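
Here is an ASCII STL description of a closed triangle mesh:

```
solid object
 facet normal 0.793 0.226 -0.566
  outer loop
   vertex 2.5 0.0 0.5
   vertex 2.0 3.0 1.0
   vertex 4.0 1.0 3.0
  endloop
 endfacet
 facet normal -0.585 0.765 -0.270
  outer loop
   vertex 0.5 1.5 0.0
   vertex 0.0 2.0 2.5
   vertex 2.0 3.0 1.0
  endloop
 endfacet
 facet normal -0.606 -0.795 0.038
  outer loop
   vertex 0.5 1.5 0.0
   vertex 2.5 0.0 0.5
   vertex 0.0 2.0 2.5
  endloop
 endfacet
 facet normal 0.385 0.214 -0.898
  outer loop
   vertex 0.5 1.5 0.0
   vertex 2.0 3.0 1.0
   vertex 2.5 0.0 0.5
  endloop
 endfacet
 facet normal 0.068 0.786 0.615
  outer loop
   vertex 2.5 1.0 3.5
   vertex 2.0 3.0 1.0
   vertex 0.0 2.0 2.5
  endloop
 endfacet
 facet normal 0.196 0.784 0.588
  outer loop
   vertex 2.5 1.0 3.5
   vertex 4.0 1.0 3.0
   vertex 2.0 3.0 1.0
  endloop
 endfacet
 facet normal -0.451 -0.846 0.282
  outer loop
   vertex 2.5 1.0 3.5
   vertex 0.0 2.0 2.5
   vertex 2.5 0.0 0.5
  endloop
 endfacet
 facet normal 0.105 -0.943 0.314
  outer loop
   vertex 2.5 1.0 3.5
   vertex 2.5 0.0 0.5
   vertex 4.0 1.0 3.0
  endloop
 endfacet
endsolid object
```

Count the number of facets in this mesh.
8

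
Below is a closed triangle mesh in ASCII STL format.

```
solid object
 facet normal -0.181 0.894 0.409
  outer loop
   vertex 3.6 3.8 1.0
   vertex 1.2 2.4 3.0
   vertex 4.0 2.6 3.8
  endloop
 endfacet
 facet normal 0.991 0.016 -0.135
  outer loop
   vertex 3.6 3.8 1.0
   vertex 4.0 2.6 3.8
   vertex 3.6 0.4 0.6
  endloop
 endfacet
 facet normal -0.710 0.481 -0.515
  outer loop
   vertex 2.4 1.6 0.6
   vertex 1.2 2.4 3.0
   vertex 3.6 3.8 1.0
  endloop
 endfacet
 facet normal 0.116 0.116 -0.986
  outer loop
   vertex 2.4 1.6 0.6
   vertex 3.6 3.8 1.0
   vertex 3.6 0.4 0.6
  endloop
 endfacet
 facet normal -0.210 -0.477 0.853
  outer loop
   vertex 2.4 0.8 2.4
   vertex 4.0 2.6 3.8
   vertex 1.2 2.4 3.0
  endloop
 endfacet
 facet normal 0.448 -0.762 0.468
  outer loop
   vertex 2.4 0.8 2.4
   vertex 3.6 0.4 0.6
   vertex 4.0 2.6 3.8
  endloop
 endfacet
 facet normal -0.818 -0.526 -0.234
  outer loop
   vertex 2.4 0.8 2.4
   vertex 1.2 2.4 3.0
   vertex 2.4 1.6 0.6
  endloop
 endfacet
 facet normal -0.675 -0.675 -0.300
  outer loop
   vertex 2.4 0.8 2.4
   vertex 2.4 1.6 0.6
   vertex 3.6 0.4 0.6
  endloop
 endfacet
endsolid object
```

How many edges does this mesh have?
12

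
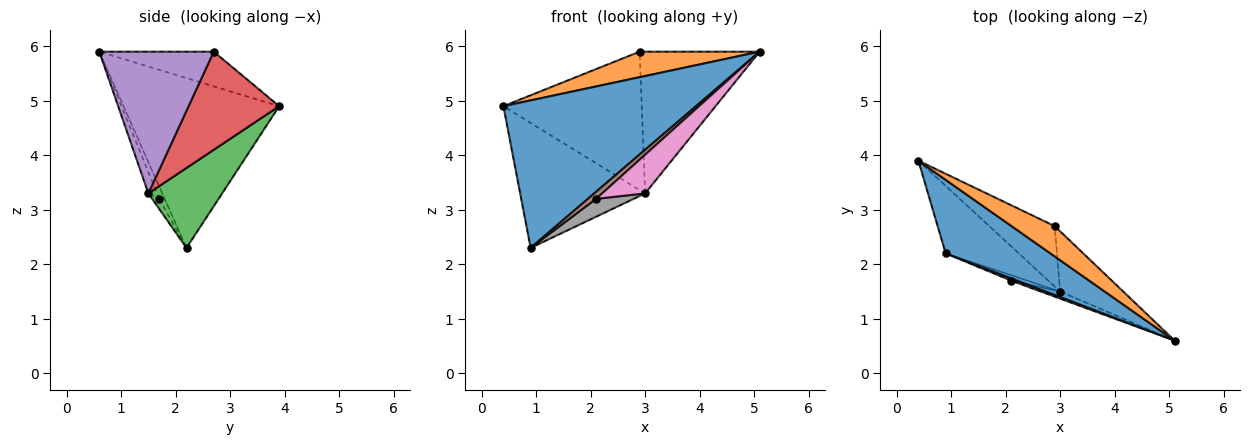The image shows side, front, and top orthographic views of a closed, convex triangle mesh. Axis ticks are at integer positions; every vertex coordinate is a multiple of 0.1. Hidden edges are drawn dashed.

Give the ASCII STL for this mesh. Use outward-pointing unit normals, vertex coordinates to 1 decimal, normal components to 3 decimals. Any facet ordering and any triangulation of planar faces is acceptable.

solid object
 facet normal -0.586 -0.725 0.361
  outer loop
   vertex 0.9 2.2 2.3
   vertex 5.1 0.6 5.9
   vertex 0.4 3.9 4.9
  endloop
 endfacet
 facet normal -0.524 -0.549 0.651
  outer loop
   vertex 2.9 2.7 5.9
   vertex 0.4 3.9 4.9
   vertex 5.1 0.6 5.9
  endloop
 endfacet
 facet normal 0.461 0.781 -0.422
  outer loop
   vertex 3.0 1.5 3.3
   vertex 0.9 2.2 2.3
   vertex 0.4 3.9 4.9
  endloop
 endfacet
 facet normal 0.514 0.786 -0.343
  outer loop
   vertex 3.0 1.5 3.3
   vertex 0.4 3.9 4.9
   vertex 2.9 2.7 5.9
  endloop
 endfacet
 facet normal 0.660 0.691 -0.294
  outer loop
   vertex 3.0 1.5 3.3
   vertex 2.9 2.7 5.9
   vertex 5.1 0.6 5.9
  endloop
 endfacet
 facet normal -0.535 -0.802 0.267
  outer loop
   vertex 2.1 1.7 3.2
   vertex 5.1 0.6 5.9
   vertex 0.9 2.2 2.3
  endloop
 endfacet
 facet normal -0.195 -0.965 -0.177
  outer loop
   vertex 2.1 1.7 3.2
   vertex 3.0 1.5 3.3
   vertex 5.1 0.6 5.9
  endloop
 endfacet
 facet normal -0.177 -0.942 -0.287
  outer loop
   vertex 2.1 1.7 3.2
   vertex 0.9 2.2 2.3
   vertex 3.0 1.5 3.3
  endloop
 endfacet
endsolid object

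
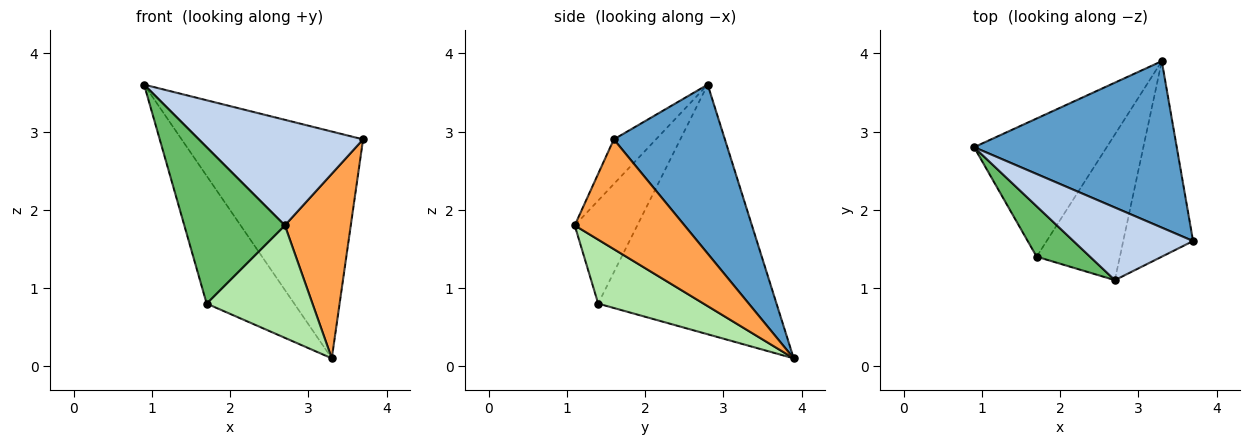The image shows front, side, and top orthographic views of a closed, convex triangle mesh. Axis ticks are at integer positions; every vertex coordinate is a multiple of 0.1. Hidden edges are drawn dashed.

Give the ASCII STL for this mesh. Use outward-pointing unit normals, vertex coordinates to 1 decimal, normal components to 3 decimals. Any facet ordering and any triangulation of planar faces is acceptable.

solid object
 facet normal 0.442 0.723 0.531
  outer loop
   vertex 3.3 3.9 0.1
   vertex 0.9 2.8 3.6
   vertex 3.7 1.6 2.9
  endloop
 endfacet
 facet normal -0.207 -0.806 0.554
  outer loop
   vertex 2.7 1.1 1.8
   vertex 3.7 1.6 2.9
   vertex 0.9 2.8 3.6
  endloop
 endfacet
 facet normal 0.753 -0.452 -0.479
  outer loop
   vertex 2.7 1.1 1.8
   vertex 3.3 3.9 0.1
   vertex 3.7 1.6 2.9
  endloop
 endfacet
 facet normal -0.810 0.398 -0.430
  outer loop
   vertex 1.7 1.4 0.8
   vertex 0.9 2.8 3.6
   vertex 3.3 3.9 0.1
  endloop
 endfacet
 facet normal -0.510 -0.819 0.264
  outer loop
   vertex 1.7 1.4 0.8
   vertex 2.7 1.1 1.8
   vertex 0.9 2.8 3.6
  endloop
 endfacet
 facet normal 0.520 -0.522 -0.676
  outer loop
   vertex 1.7 1.4 0.8
   vertex 3.3 3.9 0.1
   vertex 2.7 1.1 1.8
  endloop
 endfacet
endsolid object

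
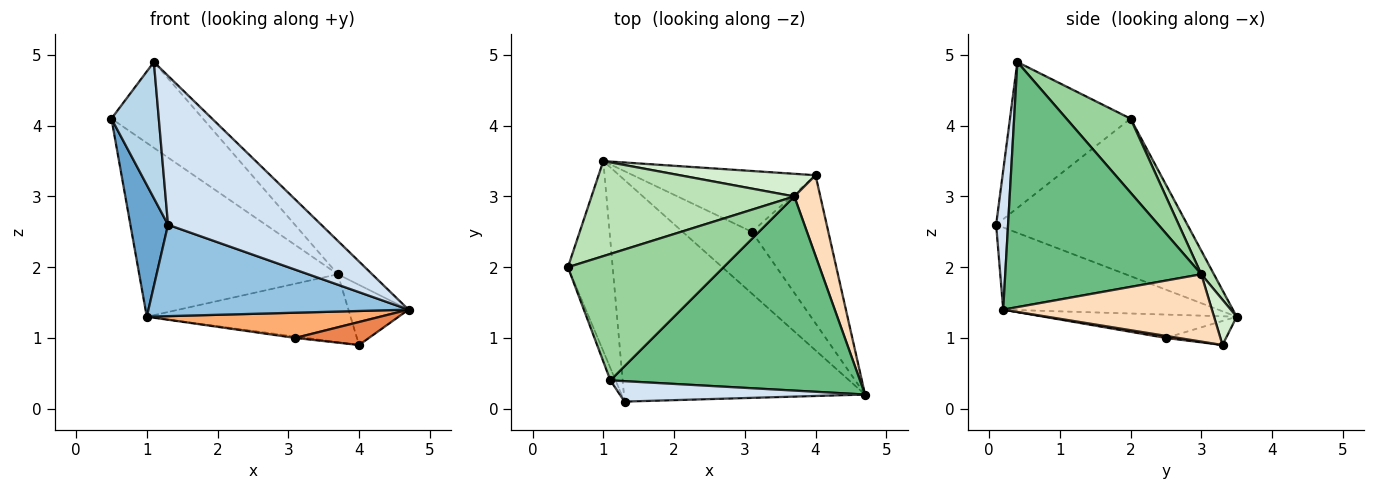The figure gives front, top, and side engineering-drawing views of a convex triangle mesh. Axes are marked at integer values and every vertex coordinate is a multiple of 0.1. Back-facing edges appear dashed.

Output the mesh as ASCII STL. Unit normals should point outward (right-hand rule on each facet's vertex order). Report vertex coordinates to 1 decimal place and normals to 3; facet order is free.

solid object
 facet normal -0.945 -0.186 -0.268
  outer loop
   vertex 1.3 0.1 2.6
   vertex 0.5 2.0 4.1
   vertex 1.0 3.5 1.3
  endloop
 endfacet
 facet normal -0.301 -0.364 -0.882
  outer loop
   vertex 1.3 0.1 2.6
   vertex 1.0 3.5 1.3
   vertex 4.7 0.2 1.4
  endloop
 endfacet
 facet normal -0.930 -0.365 -0.033
  outer loop
   vertex 1.1 0.4 4.9
   vertex 0.5 2.0 4.1
   vertex 1.3 0.1 2.6
  endloop
 endfacet
 facet normal 0.077 -0.988 0.136
  outer loop
   vertex 1.1 0.4 4.9
   vertex 1.3 0.1 2.6
   vertex 4.7 0.2 1.4
  endloop
 endfacet
 facet normal 0.027 -0.153 -0.988
  outer loop
   vertex 3.1 2.5 1.0
   vertex 4.0 3.3 0.9
   vertex 4.7 0.2 1.4
  endloop
 endfacet
 facet normal -0.298 -0.361 -0.884
  outer loop
   vertex 3.1 2.5 1.0
   vertex 4.7 0.2 1.4
   vertex 1.0 3.5 1.3
  endloop
 endfacet
 facet normal -0.131 0.023 -0.991
  outer loop
   vertex 3.1 2.5 1.0
   vertex 1.0 3.5 1.3
   vertex 4.0 3.3 0.9
  endloop
 endfacet
 facet normal 0.901 0.260 0.348
  outer loop
   vertex 3.7 3.0 1.9
   vertex 4.7 0.2 1.4
   vertex 4.0 3.3 0.9
  endloop
 endfacet
 facet normal 0.695 0.122 0.708
  outer loop
   vertex 3.7 3.0 1.9
   vertex 1.1 0.4 4.9
   vertex 4.7 0.2 1.4
  endloop
 endfacet
 facet normal 0.366 0.522 0.770
  outer loop
   vertex 3.7 3.0 1.9
   vertex 0.5 2.0 4.1
   vertex 1.1 0.4 4.9
  endloop
 endfacet
 facet normal 0.056 0.876 0.479
  outer loop
   vertex 3.7 3.0 1.9
   vertex 1.0 3.5 1.3
   vertex 0.5 2.0 4.1
  endloop
 endfacet
 facet normal 0.105 0.943 0.314
  outer loop
   vertex 3.7 3.0 1.9
   vertex 4.0 3.3 0.9
   vertex 1.0 3.5 1.3
  endloop
 endfacet
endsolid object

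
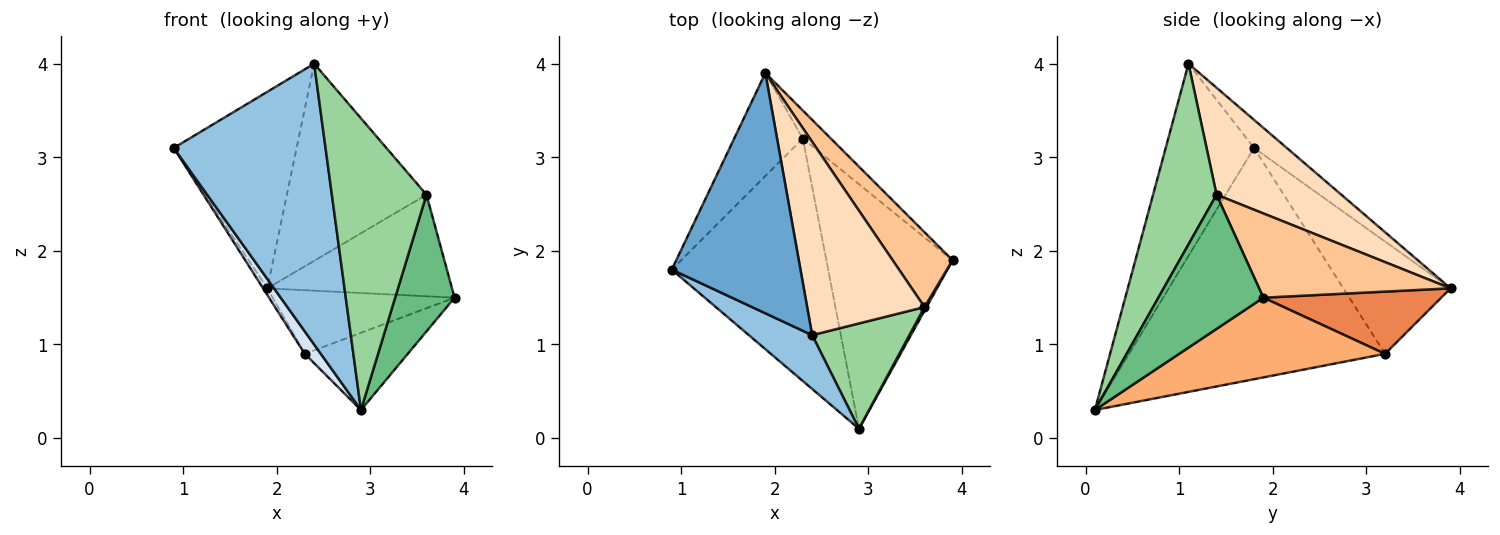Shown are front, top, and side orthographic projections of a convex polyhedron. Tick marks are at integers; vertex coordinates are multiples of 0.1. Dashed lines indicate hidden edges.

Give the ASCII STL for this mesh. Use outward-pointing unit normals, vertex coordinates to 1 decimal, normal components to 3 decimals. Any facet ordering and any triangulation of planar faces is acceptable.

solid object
 facet normal -0.167 0.624 0.763
  outer loop
   vertex 2.4 1.1 4.0
   vertex 1.9 3.9 1.6
   vertex 0.9 1.8 3.1
  endloop
 endfacet
 facet normal -0.496 -0.853 0.163
  outer loop
   vertex 2.4 1.1 4.0
   vertex 0.9 1.8 3.1
   vertex 2.9 0.1 0.3
  endloop
 endfacet
 facet normal -0.853 0.034 -0.521
  outer loop
   vertex 2.3 3.2 0.9
   vertex 0.9 1.8 3.1
   vertex 1.9 3.9 1.6
  endloop
 endfacet
 facet normal -0.827 -0.052 -0.559
  outer loop
   vertex 2.3 3.2 0.9
   vertex 2.9 0.1 0.3
   vertex 0.9 1.8 3.1
  endloop
 endfacet
 facet normal 0.667 0.682 -0.301
  outer loop
   vertex 2.3 3.2 0.9
   vertex 1.9 3.9 1.6
   vertex 3.9 1.9 1.5
  endloop
 endfacet
 facet normal 0.516 0.258 -0.817
  outer loop
   vertex 2.3 3.2 0.9
   vertex 3.9 1.9 1.5
   vertex 2.9 0.1 0.3
  endloop
 endfacet
 facet normal 0.641 0.618 0.456
  outer loop
   vertex 3.6 1.4 2.6
   vertex 3.9 1.9 1.5
   vertex 1.9 3.9 1.6
  endloop
 endfacet
 facet normal 0.538 0.602 0.590
  outer loop
   vertex 3.6 1.4 2.6
   vertex 1.9 3.9 1.6
   vertex 2.4 1.1 4.0
  endloop
 endfacet
 facet normal 0.870 -0.492 0.013
  outer loop
   vertex 3.6 1.4 2.6
   vertex 2.9 0.1 0.3
   vertex 3.9 1.9 1.5
  endloop
 endfacet
 facet normal 0.534 -0.795 0.287
  outer loop
   vertex 3.6 1.4 2.6
   vertex 2.4 1.1 4.0
   vertex 2.9 0.1 0.3
  endloop
 endfacet
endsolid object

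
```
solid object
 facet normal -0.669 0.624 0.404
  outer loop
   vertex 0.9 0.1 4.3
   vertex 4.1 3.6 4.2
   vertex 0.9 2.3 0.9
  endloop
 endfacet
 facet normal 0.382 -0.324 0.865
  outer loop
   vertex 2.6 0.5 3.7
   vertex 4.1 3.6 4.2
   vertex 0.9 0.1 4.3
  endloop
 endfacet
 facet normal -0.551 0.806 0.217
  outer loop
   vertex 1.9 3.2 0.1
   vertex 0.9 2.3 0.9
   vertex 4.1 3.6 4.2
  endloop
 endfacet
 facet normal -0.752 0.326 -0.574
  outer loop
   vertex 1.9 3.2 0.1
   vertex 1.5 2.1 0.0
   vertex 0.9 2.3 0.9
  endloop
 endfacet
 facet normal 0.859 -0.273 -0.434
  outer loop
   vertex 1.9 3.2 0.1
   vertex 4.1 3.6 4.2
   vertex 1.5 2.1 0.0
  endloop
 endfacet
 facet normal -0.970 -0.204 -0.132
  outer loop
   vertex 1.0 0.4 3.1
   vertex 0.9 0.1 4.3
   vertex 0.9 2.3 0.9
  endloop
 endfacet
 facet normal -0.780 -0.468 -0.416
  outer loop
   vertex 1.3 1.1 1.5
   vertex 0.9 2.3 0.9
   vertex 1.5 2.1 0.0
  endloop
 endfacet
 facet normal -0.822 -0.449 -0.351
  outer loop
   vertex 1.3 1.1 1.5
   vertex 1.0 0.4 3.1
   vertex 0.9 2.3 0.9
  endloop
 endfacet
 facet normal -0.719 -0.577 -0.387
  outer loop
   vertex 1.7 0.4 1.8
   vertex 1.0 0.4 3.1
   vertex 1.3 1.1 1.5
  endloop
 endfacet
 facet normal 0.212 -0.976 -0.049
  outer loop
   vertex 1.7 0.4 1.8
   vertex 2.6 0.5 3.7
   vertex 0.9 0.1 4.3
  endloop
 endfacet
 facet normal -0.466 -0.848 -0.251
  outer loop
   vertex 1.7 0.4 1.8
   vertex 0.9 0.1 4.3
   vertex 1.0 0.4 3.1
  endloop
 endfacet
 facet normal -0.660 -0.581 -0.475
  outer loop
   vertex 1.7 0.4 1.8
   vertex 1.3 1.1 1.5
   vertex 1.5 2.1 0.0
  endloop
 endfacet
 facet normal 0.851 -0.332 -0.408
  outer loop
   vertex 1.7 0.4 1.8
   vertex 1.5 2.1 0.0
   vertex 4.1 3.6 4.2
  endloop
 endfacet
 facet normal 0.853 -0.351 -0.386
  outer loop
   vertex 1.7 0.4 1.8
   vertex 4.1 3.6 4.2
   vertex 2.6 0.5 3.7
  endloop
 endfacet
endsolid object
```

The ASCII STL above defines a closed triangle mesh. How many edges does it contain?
21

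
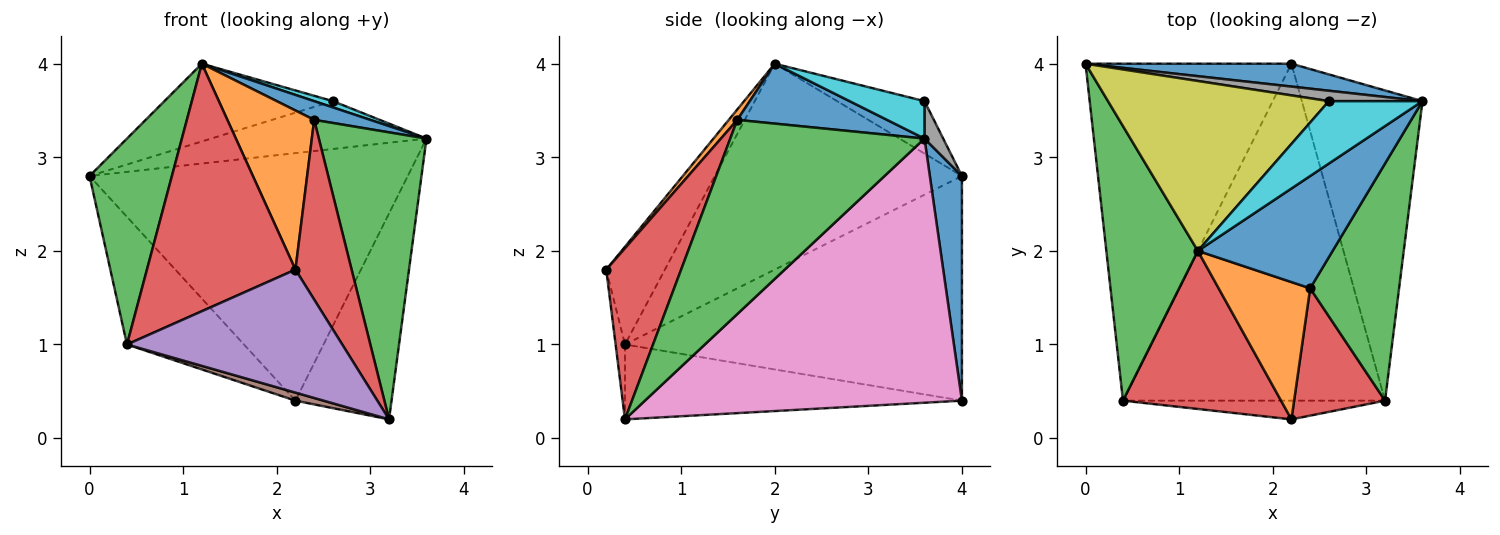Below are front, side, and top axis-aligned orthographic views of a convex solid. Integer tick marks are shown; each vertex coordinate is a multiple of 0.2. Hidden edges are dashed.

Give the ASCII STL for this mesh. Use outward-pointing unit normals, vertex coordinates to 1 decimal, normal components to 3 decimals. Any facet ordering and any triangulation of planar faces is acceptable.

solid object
 facet normal 0.100 0.991 0.092
  outer loop
   vertex 2.2 4.0 0.4
   vertex 0.0 4.0 2.8
   vertex 3.6 3.6 3.2
  endloop
 endfacet
 facet normal -0.714 0.248 -0.655
  outer loop
   vertex 0.4 0.4 1.0
   vertex 0.0 4.0 2.8
   vertex 2.2 4.0 0.4
  endloop
 endfacet
 facet normal -0.874 -0.291 0.389
  outer loop
   vertex 1.2 2.0 4.0
   vertex 0.0 4.0 2.8
   vertex 0.4 0.4 1.0
  endloop
 endfacet
 facet normal -0.316 -0.800 0.511
  outer loop
   vertex 1.2 2.0 4.0
   vertex 0.4 0.4 1.0
   vertex 2.2 0.2 1.8
  endloop
 endfacet
 facet normal -0.043 -0.988 -0.150
  outer loop
   vertex 3.2 0.4 0.2
   vertex 2.2 0.2 1.8
   vertex 0.4 0.4 1.0
  endloop
 endfacet
 facet normal -0.275 -0.023 -0.961
  outer loop
   vertex 3.2 0.4 0.2
   vertex 0.4 0.4 1.0
   vertex 2.2 4.0 0.4
  endloop
 endfacet
 facet normal 0.877 0.266 -0.400
  outer loop
   vertex 3.2 0.4 0.2
   vertex 2.2 4.0 0.4
   vertex 3.6 3.6 3.2
  endloop
 endfacet
 facet normal 0.085 0.974 0.212
  outer loop
   vertex 2.6 3.6 3.6
   vertex 3.6 3.6 3.2
   vertex 0.0 4.0 2.8
  endloop
 endfacet
 facet normal -0.211 0.407 0.889
  outer loop
   vertex 2.6 3.6 3.6
   vertex 0.0 4.0 2.8
   vertex 1.2 2.0 4.0
  endloop
 endfacet
 facet normal 0.370 -0.092 0.925
  outer loop
   vertex 2.6 3.6 3.6
   vertex 1.2 2.0 4.0
   vertex 3.6 3.6 3.2
  endloop
 endfacet
 facet normal 0.402 -0.151 0.903
  outer loop
   vertex 2.4 1.6 3.4
   vertex 3.6 3.6 3.2
   vertex 1.2 2.0 4.0
  endloop
 endfacet
 facet normal 0.074 -0.755 0.651
  outer loop
   vertex 2.4 1.6 3.4
   vertex 1.2 2.0 4.0
   vertex 2.2 0.2 1.8
  endloop
 endfacet
 facet normal 0.812 -0.450 0.372
  outer loop
   vertex 2.4 1.6 3.4
   vertex 3.2 0.4 0.2
   vertex 3.6 3.6 3.2
  endloop
 endfacet
 facet normal 0.736 -0.552 0.391
  outer loop
   vertex 2.4 1.6 3.4
   vertex 2.2 0.2 1.8
   vertex 3.2 0.4 0.2
  endloop
 endfacet
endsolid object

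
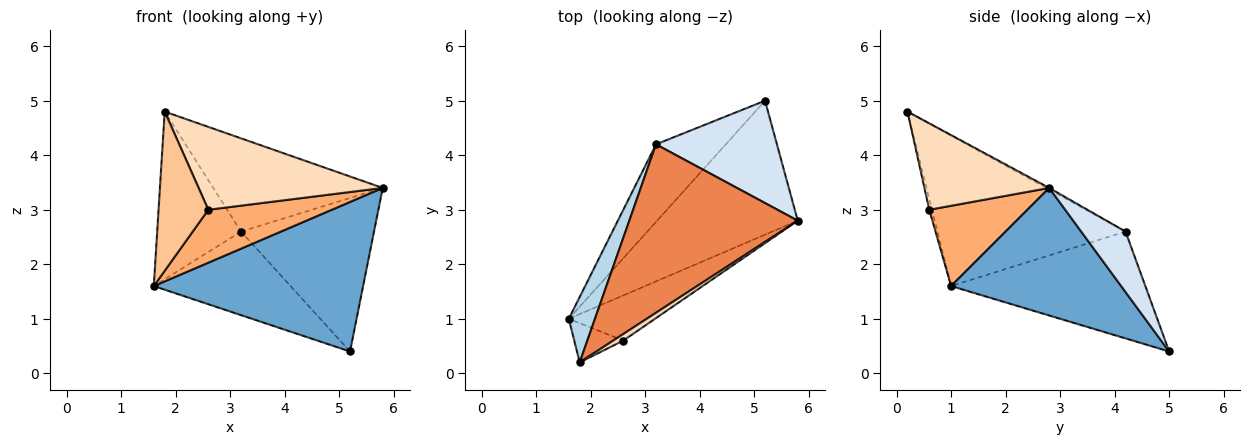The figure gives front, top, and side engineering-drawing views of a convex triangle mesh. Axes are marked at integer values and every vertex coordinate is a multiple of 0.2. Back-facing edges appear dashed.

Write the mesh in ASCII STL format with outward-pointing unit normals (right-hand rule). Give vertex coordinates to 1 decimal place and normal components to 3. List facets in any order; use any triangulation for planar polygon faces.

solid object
 facet normal 0.518 -0.637 -0.571
  outer loop
   vertex 5.2 5.0 0.4
   vertex 5.8 2.8 3.4
   vertex 1.6 1.0 1.6
  endloop
 endfacet
 facet normal -0.721 0.508 -0.471
  outer loop
   vertex 3.2 4.2 2.6
   vertex 5.2 5.0 0.4
   vertex 1.6 1.0 1.6
  endloop
 endfacet
 facet normal -0.902 0.402 0.157
  outer loop
   vertex 3.2 4.2 2.6
   vertex 1.6 1.0 1.6
   vertex 1.8 0.2 4.8
  endloop
 endfacet
 facet normal 0.267 0.802 0.535
  outer loop
   vertex 3.2 4.2 2.6
   vertex 5.8 2.8 3.4
   vertex 5.2 5.0 0.4
  endloop
 endfacet
 facet normal -0.008 0.484 0.875
  outer loop
   vertex 3.2 4.2 2.6
   vertex 1.8 0.2 4.8
   vertex 5.8 2.8 3.4
  endloop
 endfacet
 facet normal 0.517 -0.651 -0.555
  outer loop
   vertex 2.6 0.6 3.0
   vertex 1.6 1.0 1.6
   vertex 5.8 2.8 3.4
  endloop
 endfacet
 facet normal -0.053 -0.970 -0.239
  outer loop
   vertex 2.6 0.6 3.0
   vertex 1.8 0.2 4.8
   vertex 1.6 1.0 1.6
  endloop
 endfacet
 facet normal 0.560 -0.826 0.065
  outer loop
   vertex 2.6 0.6 3.0
   vertex 5.8 2.8 3.4
   vertex 1.8 0.2 4.8
  endloop
 endfacet
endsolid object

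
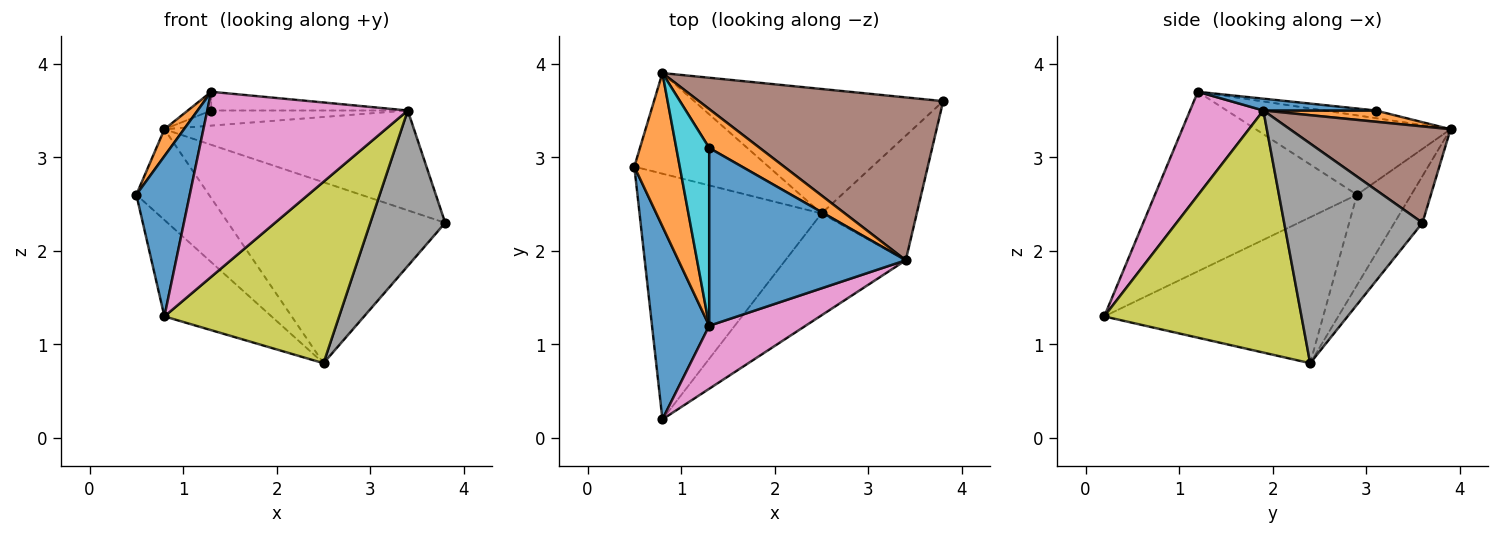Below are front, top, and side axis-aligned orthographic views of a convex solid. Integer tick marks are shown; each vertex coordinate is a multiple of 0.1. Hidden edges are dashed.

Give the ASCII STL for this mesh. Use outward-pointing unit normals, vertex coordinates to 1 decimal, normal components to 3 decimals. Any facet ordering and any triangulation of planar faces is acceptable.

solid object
 facet normal -0.924 -0.244 0.294
  outer loop
   vertex 1.3 1.2 3.7
   vertex 0.5 2.9 2.6
   vertex 0.8 0.2 1.3
  endloop
 endfacet
 facet normal -0.865 -0.087 0.495
  outer loop
   vertex 0.8 3.9 3.3
   vertex 0.5 2.9 2.6
   vertex 1.3 1.2 3.7
  endloop
 endfacet
 facet normal -0.598 0.293 -0.746
  outer loop
   vertex 2.5 2.4 0.8
   vertex 0.8 0.2 1.3
   vertex 0.5 2.9 2.6
  endloop
 endfacet
 facet normal -0.448 0.599 -0.664
  outer loop
   vertex 2.5 2.4 0.8
   vertex 0.5 2.9 2.6
   vertex 0.8 3.9 3.3
  endloop
 endfacet
 facet normal -0.106 0.819 -0.564
  outer loop
   vertex 2.5 2.4 0.8
   vertex 0.8 3.9 3.3
   vertex 3.8 3.6 2.3
  endloop
 endfacet
 facet normal 0.319 0.495 0.808
  outer loop
   vertex 3.4 1.9 3.5
   vertex 3.8 3.6 2.3
   vertex 0.8 3.9 3.3
  endloop
 endfacet
 facet normal 0.327 -0.895 0.305
  outer loop
   vertex 3.4 1.9 3.5
   vertex 1.3 1.2 3.7
   vertex 0.8 0.2 1.3
  endloop
 endfacet
 facet normal 0.822 -0.445 -0.356
  outer loop
   vertex 3.4 1.9 3.5
   vertex 2.5 2.4 0.8
   vertex 3.8 3.6 2.3
  endloop
 endfacet
 facet normal 0.702 -0.621 -0.349
  outer loop
   vertex 3.4 1.9 3.5
   vertex 0.8 0.2 1.3
   vertex 2.5 2.4 0.8
  endloop
 endfacet
 facet normal -0.224 0.102 0.969
  outer loop
   vertex 1.3 3.1 3.5
   vertex 0.8 3.9 3.3
   vertex 1.3 1.2 3.7
  endloop
 endfacet
 facet normal 0.060 0.104 0.993
  outer loop
   vertex 1.3 3.1 3.5
   vertex 1.3 1.2 3.7
   vertex 3.4 1.9 3.5
  endloop
 endfacet
 facet normal 0.203 0.355 0.913
  outer loop
   vertex 1.3 3.1 3.5
   vertex 3.4 1.9 3.5
   vertex 0.8 3.9 3.3
  endloop
 endfacet
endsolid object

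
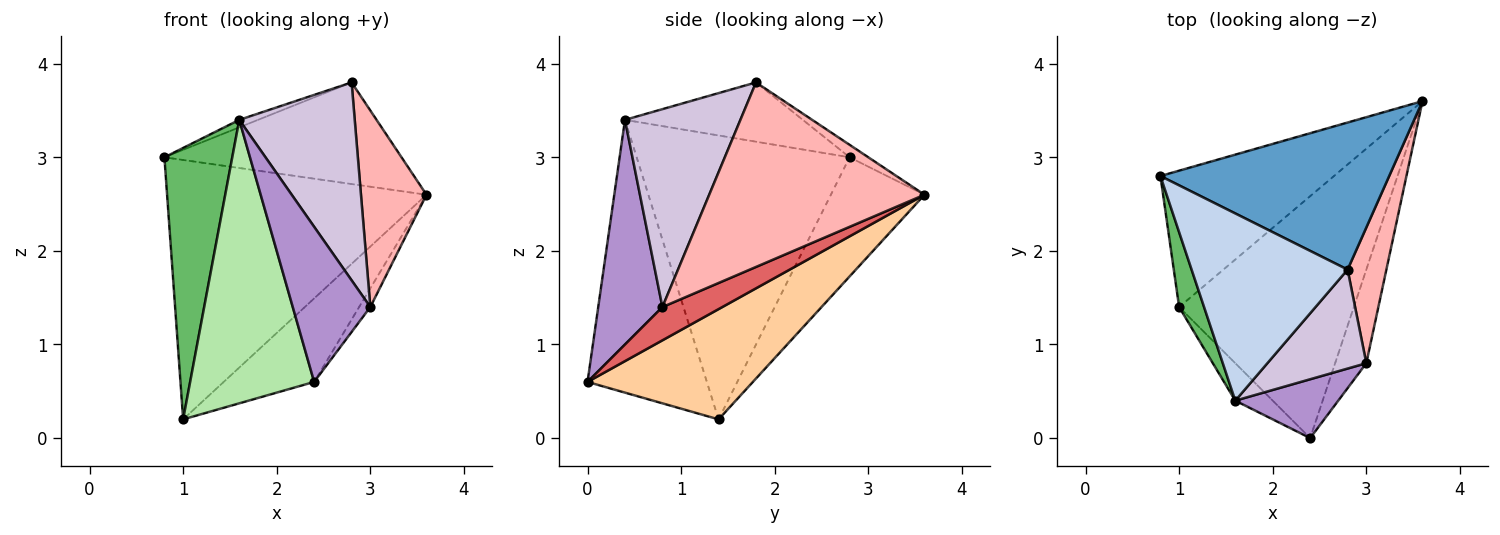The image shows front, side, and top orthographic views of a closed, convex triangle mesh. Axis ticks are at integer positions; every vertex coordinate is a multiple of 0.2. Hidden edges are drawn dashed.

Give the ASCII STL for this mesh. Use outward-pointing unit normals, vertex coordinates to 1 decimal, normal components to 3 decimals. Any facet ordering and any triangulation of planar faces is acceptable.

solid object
 facet normal -0.045 0.568 0.822
  outer loop
   vertex 2.8 1.8 3.8
   vertex 3.6 3.6 2.6
   vertex 0.8 2.8 3.0
  endloop
 endfacet
 facet normal -0.355 0.037 0.934
  outer loop
   vertex 1.6 0.4 3.4
   vertex 2.8 1.8 3.8
   vertex 0.8 2.8 3.0
  endloop
 endfacet
 facet normal -0.304 0.843 -0.443
  outer loop
   vertex 1.0 1.4 0.2
   vertex 0.8 2.8 3.0
   vertex 3.6 3.6 2.6
  endloop
 endfacet
 facet normal 0.512 0.280 -0.812
  outer loop
   vertex 1.0 1.4 0.2
   vertex 3.6 3.6 2.6
   vertex 2.4 0.0 0.6
  endloop
 endfacet
 facet normal -0.949 -0.303 0.083
  outer loop
   vertex 1.0 1.4 0.2
   vertex 1.6 0.4 3.4
   vertex 0.8 2.8 3.0
  endloop
 endfacet
 facet normal -0.690 -0.717 -0.095
  outer loop
   vertex 1.0 1.4 0.2
   vertex 2.4 0.0 0.6
   vertex 1.6 0.4 3.4
  endloop
 endfacet
 facet normal 0.723 0.136 -0.678
  outer loop
   vertex 3.0 0.8 1.4
   vertex 2.4 0.0 0.6
   vertex 3.6 3.6 2.6
  endloop
 endfacet
 facet normal 0.938 -0.285 0.197
  outer loop
   vertex 3.0 0.8 1.4
   vertex 3.6 3.6 2.6
   vertex 2.8 1.8 3.8
  endloop
 endfacet
 facet normal 0.612 -0.739 0.280
  outer loop
   vertex 3.0 0.8 1.4
   vertex 1.6 0.4 3.4
   vertex 2.4 0.0 0.6
  endloop
 endfacet
 facet normal 0.667 -0.667 0.333
  outer loop
   vertex 3.0 0.8 1.4
   vertex 2.8 1.8 3.8
   vertex 1.6 0.4 3.4
  endloop
 endfacet
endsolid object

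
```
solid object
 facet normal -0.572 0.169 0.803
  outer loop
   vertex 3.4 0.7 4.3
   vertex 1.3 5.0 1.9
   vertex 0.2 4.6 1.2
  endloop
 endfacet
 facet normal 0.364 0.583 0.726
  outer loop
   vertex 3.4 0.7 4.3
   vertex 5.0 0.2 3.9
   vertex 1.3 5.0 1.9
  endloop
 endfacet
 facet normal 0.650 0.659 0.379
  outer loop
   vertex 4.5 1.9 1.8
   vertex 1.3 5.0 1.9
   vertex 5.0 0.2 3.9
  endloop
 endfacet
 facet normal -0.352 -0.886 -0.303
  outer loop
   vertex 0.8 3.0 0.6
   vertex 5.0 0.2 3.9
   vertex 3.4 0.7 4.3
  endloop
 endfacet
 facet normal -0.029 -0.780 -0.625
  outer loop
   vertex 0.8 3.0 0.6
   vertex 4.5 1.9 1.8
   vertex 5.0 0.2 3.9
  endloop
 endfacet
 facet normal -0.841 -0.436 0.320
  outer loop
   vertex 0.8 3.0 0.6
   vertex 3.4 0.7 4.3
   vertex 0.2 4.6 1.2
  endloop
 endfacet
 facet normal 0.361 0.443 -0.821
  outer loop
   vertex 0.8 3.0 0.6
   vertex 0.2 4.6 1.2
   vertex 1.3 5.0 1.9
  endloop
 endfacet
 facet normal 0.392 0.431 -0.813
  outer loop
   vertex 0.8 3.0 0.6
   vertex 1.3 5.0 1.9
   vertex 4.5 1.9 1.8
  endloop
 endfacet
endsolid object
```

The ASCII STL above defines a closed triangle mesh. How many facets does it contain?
8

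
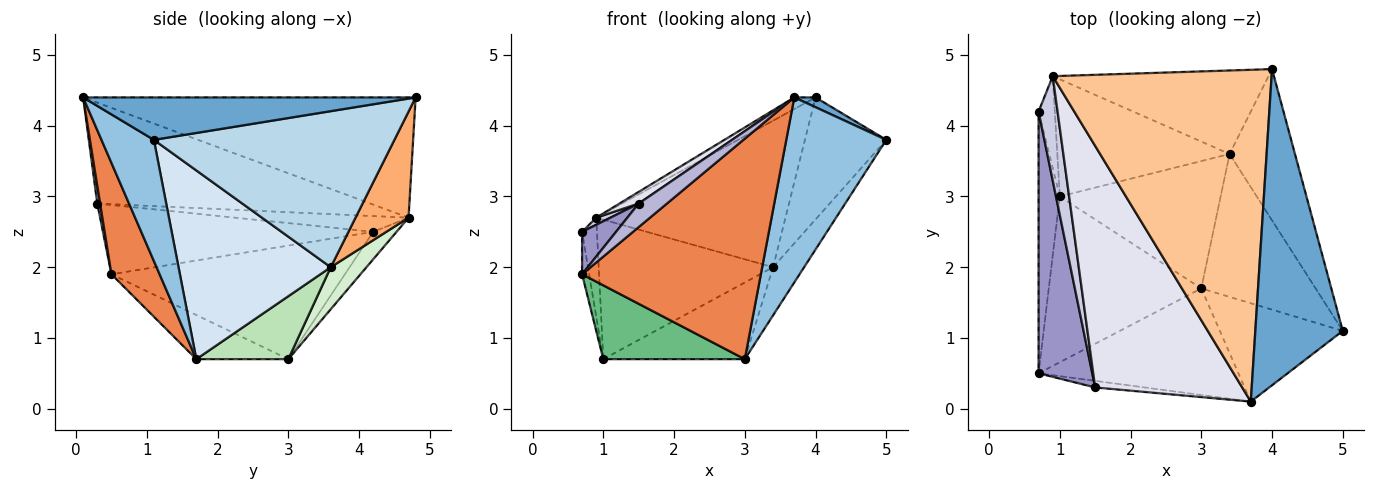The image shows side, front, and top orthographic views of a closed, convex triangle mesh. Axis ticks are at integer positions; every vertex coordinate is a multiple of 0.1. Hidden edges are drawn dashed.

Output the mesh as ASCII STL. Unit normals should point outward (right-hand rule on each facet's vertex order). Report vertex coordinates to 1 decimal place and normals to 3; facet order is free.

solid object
 facet normal 0.436 -0.028 0.899
  outer loop
   vertex 3.7 0.1 4.4
   vertex 5.0 1.1 3.8
   vertex 4.0 4.8 4.4
  endloop
 endfacet
 facet normal 0.420 -0.801 -0.426
  outer loop
   vertex 3.7 0.1 4.4
   vertex 3.0 1.7 0.7
   vertex 5.0 1.1 3.8
  endloop
 endfacet
 facet normal 0.880 0.298 -0.369
  outer loop
   vertex 3.4 3.6 2.0
   vertex 4.0 4.8 4.4
   vertex 5.0 1.1 3.8
  endloop
 endfacet
 facet normal 0.843 0.172 -0.510
  outer loop
   vertex 3.4 3.6 2.0
   vertex 5.0 1.1 3.8
   vertex 3.0 1.7 0.7
  endloop
 endfacet
 facet normal 0.236 -0.875 -0.423
  outer loop
   vertex 0.7 0.5 1.9
   vertex 3.0 1.7 0.7
   vertex 3.7 0.1 4.4
  endloop
 endfacet
 facet normal 0.237 0.844 -0.481
  outer loop
   vertex 0.9 4.7 2.7
   vertex 4.0 4.8 4.4
   vertex 3.4 3.6 2.0
  endloop
 endfacet
 facet normal -0.481 0.031 0.876
  outer loop
   vertex 0.9 4.7 2.7
   vertex 3.7 0.1 4.4
   vertex 4.0 4.8 4.4
  endloop
 endfacet
 facet normal -0.983 0.030 -0.184
  outer loop
   vertex 1.0 3.0 0.7
   vertex 0.7 0.5 1.9
   vertex 0.7 4.2 2.5
  endloop
 endfacet
 facet normal -0.256 -0.393 -0.883
  outer loop
   vertex 1.0 3.0 0.7
   vertex 3.0 1.7 0.7
   vertex 0.7 0.5 1.9
  endloop
 endfacet
 facet normal -0.755 0.480 -0.446
  outer loop
   vertex 1.0 3.0 0.7
   vertex 0.7 4.2 2.5
   vertex 0.9 4.7 2.7
  endloop
 endfacet
 facet normal 0.318 0.489 -0.812
  outer loop
   vertex 1.0 3.0 0.7
   vertex 3.4 3.6 2.0
   vertex 3.0 1.7 0.7
  endloop
 endfacet
 facet normal 0.155 0.757 -0.635
  outer loop
   vertex 1.0 3.0 0.7
   vertex 0.9 4.7 2.7
   vertex 3.4 3.6 2.0
  endloop
 endfacet
 facet normal -0.787 -0.099 0.610
  outer loop
   vertex 1.5 0.3 2.9
   vertex 0.7 4.2 2.5
   vertex 0.7 0.5 1.9
  endloop
 endfacet
 facet normal 0.096 -0.959 -0.268
  outer loop
   vertex 1.5 0.3 2.9
   vertex 0.7 0.5 1.9
   vertex 3.7 0.1 4.4
  endloop
 endfacet
 facet normal -0.638 -0.052 0.768
  outer loop
   vertex 1.5 0.3 2.9
   vertex 0.9 4.7 2.7
   vertex 0.7 4.2 2.5
  endloop
 endfacet
 facet normal -0.565 -0.040 0.824
  outer loop
   vertex 1.5 0.3 2.9
   vertex 3.7 0.1 4.4
   vertex 0.9 4.7 2.7
  endloop
 endfacet
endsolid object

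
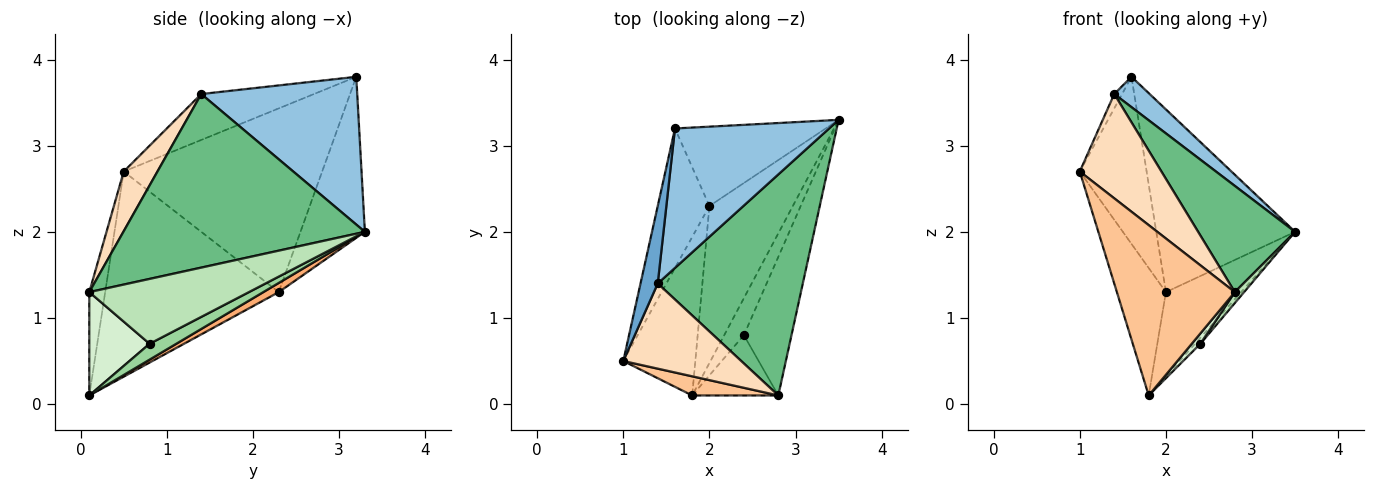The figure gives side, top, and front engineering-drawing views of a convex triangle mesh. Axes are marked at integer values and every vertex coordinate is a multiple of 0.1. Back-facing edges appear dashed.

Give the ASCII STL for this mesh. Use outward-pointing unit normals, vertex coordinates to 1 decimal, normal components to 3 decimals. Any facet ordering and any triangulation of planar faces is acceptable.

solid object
 facet normal -0.934 0.065 0.350
  outer loop
   vertex 1.4 1.4 3.6
   vertex 1.6 3.2 3.8
   vertex 1.0 0.5 2.7
  endloop
 endfacet
 facet normal 0.684 -0.155 0.713
  outer loop
   vertex 1.4 1.4 3.6
   vertex 3.5 3.3 2.0
   vertex 1.6 3.2 3.8
  endloop
 endfacet
 facet normal -0.916 0.308 -0.258
  outer loop
   vertex 2.0 2.3 1.3
   vertex 1.0 0.5 2.7
   vertex 1.6 3.2 3.8
  endloop
 endfacet
 facet normal -0.912 0.258 -0.320
  outer loop
   vertex 2.0 2.3 1.3
   vertex 1.8 0.1 0.1
   vertex 1.0 0.5 2.7
  endloop
 endfacet
 facet normal -0.392 0.844 -0.366
  outer loop
   vertex 2.0 2.3 1.3
   vertex 1.6 3.2 3.8
   vertex 3.5 3.3 2.0
  endloop
 endfacet
 facet normal 0.096 0.470 -0.877
  outer loop
   vertex 2.0 2.3 1.3
   vertex 3.5 3.3 2.0
   vertex 1.8 0.1 0.1
  endloop
 endfacet
 facet normal -0.133 -0.985 0.111
  outer loop
   vertex 2.8 0.1 1.3
   vertex 1.0 0.5 2.7
   vertex 1.8 0.1 0.1
  endloop
 endfacet
 facet normal 0.305 -0.738 0.602
  outer loop
   vertex 2.8 0.1 1.3
   vertex 1.4 1.4 3.6
   vertex 1.0 0.5 2.7
  endloop
 endfacet
 facet normal 0.733 -0.294 0.613
  outer loop
   vertex 2.8 0.1 1.3
   vertex 3.5 3.3 2.0
   vertex 1.4 1.4 3.6
  endloop
 endfacet
 facet normal 0.624 0.127 -0.771
  outer loop
   vertex 2.4 0.8 0.7
   vertex 1.8 0.1 0.1
   vertex 3.5 3.3 2.0
  endloop
 endfacet
 facet normal 0.805 -0.047 -0.591
  outer loop
   vertex 2.4 0.8 0.7
   vertex 3.5 3.3 2.0
   vertex 2.8 0.1 1.3
  endloop
 endfacet
 facet normal 0.764 -0.109 -0.636
  outer loop
   vertex 2.4 0.8 0.7
   vertex 2.8 0.1 1.3
   vertex 1.8 0.1 0.1
  endloop
 endfacet
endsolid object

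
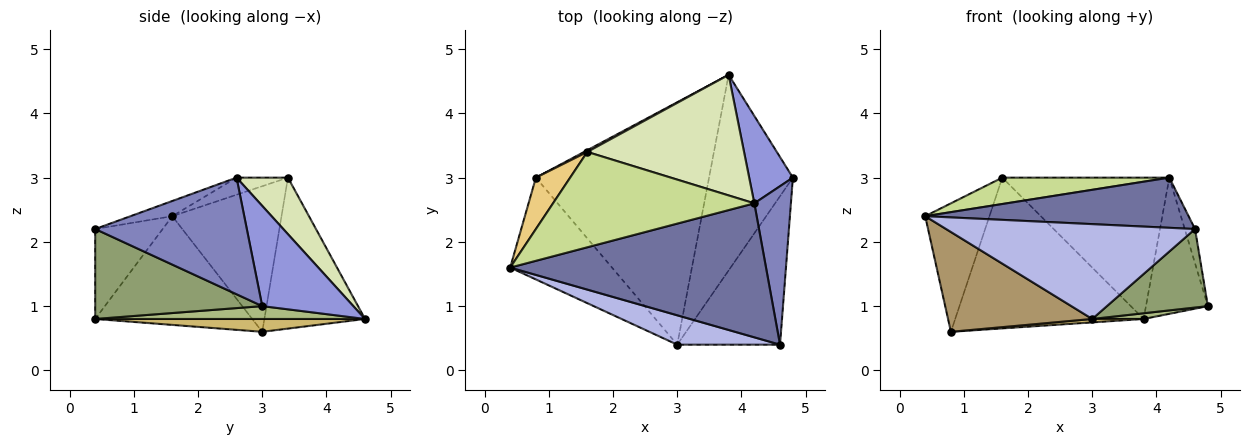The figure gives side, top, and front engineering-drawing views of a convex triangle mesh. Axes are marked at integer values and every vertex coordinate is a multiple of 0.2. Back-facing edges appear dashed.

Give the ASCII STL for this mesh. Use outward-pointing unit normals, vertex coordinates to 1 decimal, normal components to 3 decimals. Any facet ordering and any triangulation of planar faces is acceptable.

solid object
 facet normal -0.056 -0.350 0.935
  outer loop
   vertex 4.2 2.6 3.0
   vertex 0.4 1.6 2.4
   vertex 4.6 0.4 2.2
  endloop
 endfacet
 facet normal 0.952 0.065 0.299
  outer loop
   vertex 4.2 2.6 3.0
   vertex 4.6 0.4 2.2
   vertex 4.8 3.0 1.0
  endloop
 endfacet
 facet normal 0.778 0.529 0.339
  outer loop
   vertex 3.8 4.6 0.8
   vertex 4.2 2.6 3.0
   vertex 4.8 3.0 1.0
  endloop
 endfacet
 facet normal -0.251 -0.925 0.286
  outer loop
   vertex 3.0 0.4 0.8
   vertex 4.6 0.4 2.2
   vertex 0.4 1.6 2.4
  endloop
 endfacet
 facet normal 0.612 -0.370 -0.699
  outer loop
   vertex 3.0 0.4 0.8
   vertex 4.8 3.0 1.0
   vertex 4.6 0.4 2.2
  endloop
 endfacet
 facet normal 0.151 -0.029 -0.988
  outer loop
   vertex 3.0 0.4 0.8
   vertex 3.8 4.6 0.8
   vertex 4.8 3.0 1.0
  endloop
 endfacet
 facet normal -0.082 -0.266 0.961
  outer loop
   vertex 1.6 3.4 3.0
   vertex 0.4 1.6 2.4
   vertex 4.2 2.6 3.0
  endloop
 endfacet
 facet normal 0.228 0.741 0.632
  outer loop
   vertex 1.6 3.4 3.0
   vertex 4.2 2.6 3.0
   vertex 3.8 4.6 0.8
  endloop
 endfacet
 facet normal -0.606 -0.557 -0.568
  outer loop
   vertex 0.8 3.0 0.6
   vertex 3.0 0.4 0.8
   vertex 0.4 1.6 2.4
  endloop
 endfacet
 facet normal 0.074 -0.014 -0.997
  outer loop
   vertex 0.8 3.0 0.6
   vertex 3.8 4.6 0.8
   vertex 3.0 0.4 0.8
  endloop
 endfacet
 facet normal -0.845 0.497 0.199
  outer loop
   vertex 0.8 3.0 0.6
   vertex 0.4 1.6 2.4
   vertex 1.6 3.4 3.0
  endloop
 endfacet
 facet normal -0.471 0.882 0.010
  outer loop
   vertex 0.8 3.0 0.6
   vertex 1.6 3.4 3.0
   vertex 3.8 4.6 0.8
  endloop
 endfacet
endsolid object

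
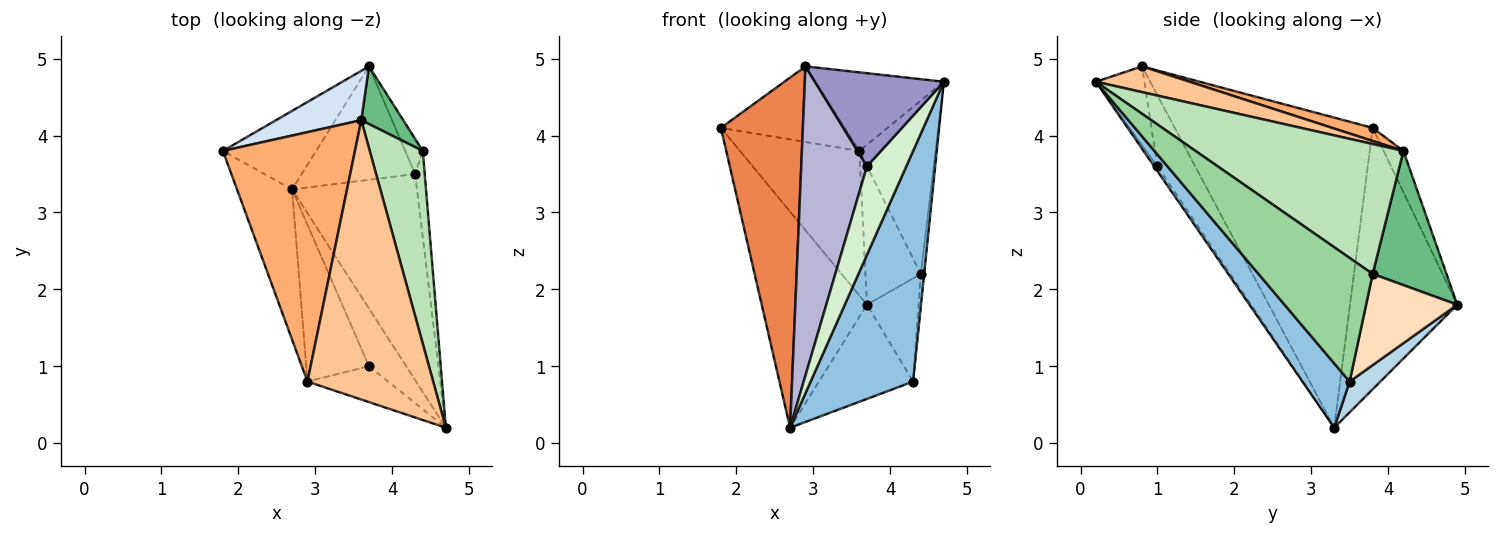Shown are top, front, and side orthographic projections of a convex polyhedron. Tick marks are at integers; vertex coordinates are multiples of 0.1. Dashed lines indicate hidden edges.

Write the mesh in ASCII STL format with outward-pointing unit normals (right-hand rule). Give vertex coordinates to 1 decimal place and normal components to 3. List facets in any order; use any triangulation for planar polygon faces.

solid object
 facet normal -0.692 0.679 -0.247
  outer loop
   vertex 2.7 3.3 0.2
   vertex 1.8 3.8 4.1
   vertex 3.7 4.9 1.8
  endloop
 endfacet
 facet normal 0.324 -0.705 -0.630
  outer loop
   vertex 4.3 3.5 0.8
   vertex 4.7 0.2 4.7
   vertex 2.7 3.3 0.2
  endloop
 endfacet
 facet normal 0.204 0.625 -0.753
  outer loop
   vertex 4.3 3.5 0.8
   vertex 2.7 3.3 0.2
   vertex 3.7 4.9 1.8
  endloop
 endfacet
 facet normal -0.155 0.935 0.319
  outer loop
   vertex 3.6 4.2 3.8
   vertex 3.7 4.9 1.8
   vertex 1.8 3.8 4.1
  endloop
 endfacet
 facet normal -0.912 -0.378 -0.162
  outer loop
   vertex 2.9 0.8 4.9
   vertex 1.8 3.8 4.1
   vertex 2.7 3.3 0.2
  endloop
 endfacet
 facet normal 0.095 0.289 0.953
  outer loop
   vertex 2.9 0.8 4.9
   vertex 3.6 4.2 3.8
   vertex 1.8 3.8 4.1
  endloop
 endfacet
 facet normal 0.194 0.266 0.944
  outer loop
   vertex 2.9 0.8 4.9
   vertex 4.7 0.2 4.7
   vertex 3.6 4.2 3.8
  endloop
 endfacet
 facet normal 0.858 0.486 -0.165
  outer loop
   vertex 4.4 3.8 2.2
   vertex 4.3 3.5 0.8
   vertex 3.7 4.9 1.8
  endloop
 endfacet
 facet normal 0.776 0.582 0.243
  outer loop
   vertex 4.4 3.8 2.2
   vertex 3.7 4.9 1.8
   vertex 3.6 4.2 3.8
  endloop
 endfacet
 facet normal 0.997 0.029 -0.077
  outer loop
   vertex 4.4 3.8 2.2
   vertex 4.7 0.2 4.7
   vertex 4.3 3.5 0.8
  endloop
 endfacet
 facet normal 0.877 0.322 0.358
  outer loop
   vertex 4.4 3.8 2.2
   vertex 3.6 4.2 3.8
   vertex 4.7 0.2 4.7
  endloop
 endfacet
 facet normal -0.069 -0.836 -0.545
  outer loop
   vertex 3.7 1.0 3.6
   vertex 2.7 3.3 0.2
   vertex 4.7 0.2 4.7
  endloop
 endfacet
 facet normal -0.331 -0.880 -0.339
  outer loop
   vertex 3.7 1.0 3.6
   vertex 4.7 0.2 4.7
   vertex 2.9 0.8 4.9
  endloop
 endfacet
 facet normal -0.456 -0.794 -0.403
  outer loop
   vertex 3.7 1.0 3.6
   vertex 2.9 0.8 4.9
   vertex 2.7 3.3 0.2
  endloop
 endfacet
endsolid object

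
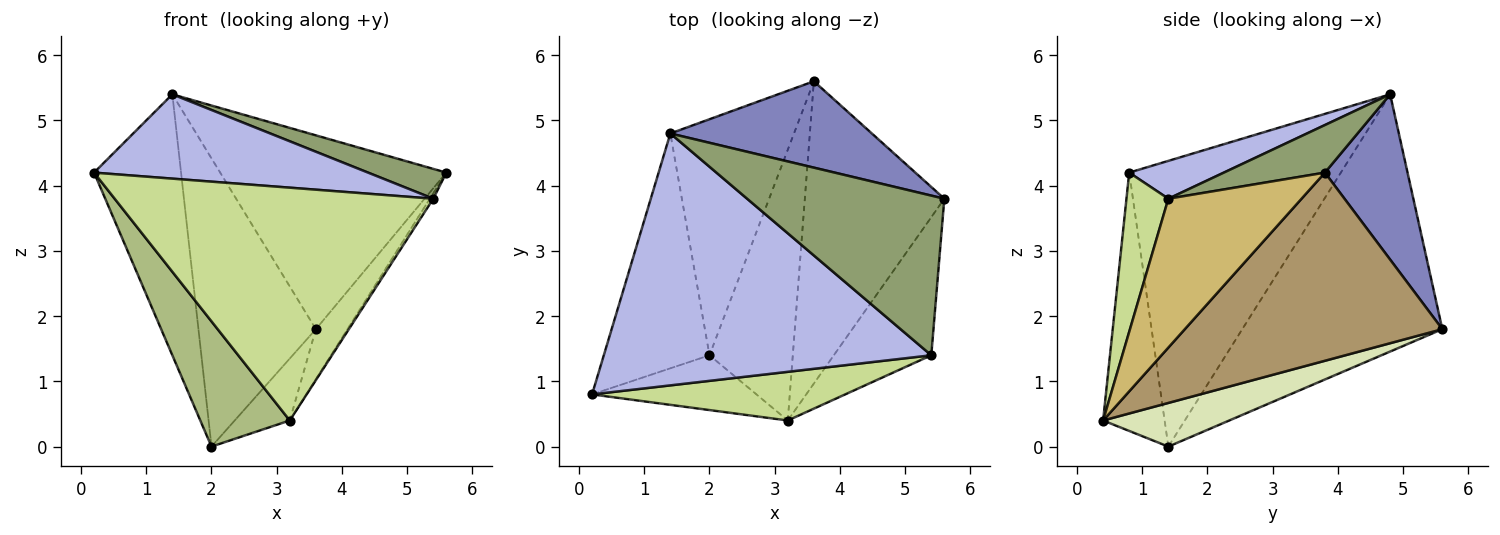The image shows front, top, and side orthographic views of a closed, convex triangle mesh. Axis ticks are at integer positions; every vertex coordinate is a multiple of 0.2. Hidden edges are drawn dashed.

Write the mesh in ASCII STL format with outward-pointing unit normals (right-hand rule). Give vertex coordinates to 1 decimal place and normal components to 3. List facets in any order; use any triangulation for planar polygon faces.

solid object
 facet normal -0.875 0.360 -0.324
  outer loop
   vertex 2.0 1.4 0.0
   vertex 0.2 0.8 4.2
   vertex 1.4 4.8 5.4
  endloop
 endfacet
 facet normal 0.317 0.866 0.386
  outer loop
   vertex 3.6 5.6 1.8
   vertex 1.4 4.8 5.4
   vertex 5.6 3.8 4.2
  endloop
 endfacet
 facet normal -0.797 0.468 -0.383
  outer loop
   vertex 3.6 5.6 1.8
   vertex 2.0 1.4 0.0
   vertex 1.4 4.8 5.4
  endloop
 endfacet
 facet normal 0.109 -0.315 0.943
  outer loop
   vertex 5.4 1.4 3.8
   vertex 1.4 4.8 5.4
   vertex 0.2 0.8 4.2
  endloop
 endfacet
 facet normal 0.231 -0.179 0.956
  outer loop
   vertex 5.4 1.4 3.8
   vertex 5.6 3.8 4.2
   vertex 1.4 4.8 5.4
  endloop
 endfacet
 facet normal -0.533 -0.775 -0.339
  outer loop
   vertex 3.2 0.4 0.4
   vertex 0.2 0.8 4.2
   vertex 2.0 1.4 0.0
  endloop
 endfacet
 facet normal 0.128 -0.971 0.203
  outer loop
   vertex 3.2 0.4 0.4
   vertex 5.4 1.4 3.8
   vertex 0.2 0.8 4.2
  endloop
 endfacet
 facet normal 0.455 0.199 -0.868
  outer loop
   vertex 3.2 0.4 0.4
   vertex 2.0 1.4 0.0
   vertex 3.6 5.6 1.8
  endloop
 endfacet
 facet normal 0.799 0.098 -0.593
  outer loop
   vertex 3.2 0.4 0.4
   vertex 3.6 5.6 1.8
   vertex 5.6 3.8 4.2
  endloop
 endfacet
 facet normal 0.836 0.022 -0.548
  outer loop
   vertex 3.2 0.4 0.4
   vertex 5.6 3.8 4.2
   vertex 5.4 1.4 3.8
  endloop
 endfacet
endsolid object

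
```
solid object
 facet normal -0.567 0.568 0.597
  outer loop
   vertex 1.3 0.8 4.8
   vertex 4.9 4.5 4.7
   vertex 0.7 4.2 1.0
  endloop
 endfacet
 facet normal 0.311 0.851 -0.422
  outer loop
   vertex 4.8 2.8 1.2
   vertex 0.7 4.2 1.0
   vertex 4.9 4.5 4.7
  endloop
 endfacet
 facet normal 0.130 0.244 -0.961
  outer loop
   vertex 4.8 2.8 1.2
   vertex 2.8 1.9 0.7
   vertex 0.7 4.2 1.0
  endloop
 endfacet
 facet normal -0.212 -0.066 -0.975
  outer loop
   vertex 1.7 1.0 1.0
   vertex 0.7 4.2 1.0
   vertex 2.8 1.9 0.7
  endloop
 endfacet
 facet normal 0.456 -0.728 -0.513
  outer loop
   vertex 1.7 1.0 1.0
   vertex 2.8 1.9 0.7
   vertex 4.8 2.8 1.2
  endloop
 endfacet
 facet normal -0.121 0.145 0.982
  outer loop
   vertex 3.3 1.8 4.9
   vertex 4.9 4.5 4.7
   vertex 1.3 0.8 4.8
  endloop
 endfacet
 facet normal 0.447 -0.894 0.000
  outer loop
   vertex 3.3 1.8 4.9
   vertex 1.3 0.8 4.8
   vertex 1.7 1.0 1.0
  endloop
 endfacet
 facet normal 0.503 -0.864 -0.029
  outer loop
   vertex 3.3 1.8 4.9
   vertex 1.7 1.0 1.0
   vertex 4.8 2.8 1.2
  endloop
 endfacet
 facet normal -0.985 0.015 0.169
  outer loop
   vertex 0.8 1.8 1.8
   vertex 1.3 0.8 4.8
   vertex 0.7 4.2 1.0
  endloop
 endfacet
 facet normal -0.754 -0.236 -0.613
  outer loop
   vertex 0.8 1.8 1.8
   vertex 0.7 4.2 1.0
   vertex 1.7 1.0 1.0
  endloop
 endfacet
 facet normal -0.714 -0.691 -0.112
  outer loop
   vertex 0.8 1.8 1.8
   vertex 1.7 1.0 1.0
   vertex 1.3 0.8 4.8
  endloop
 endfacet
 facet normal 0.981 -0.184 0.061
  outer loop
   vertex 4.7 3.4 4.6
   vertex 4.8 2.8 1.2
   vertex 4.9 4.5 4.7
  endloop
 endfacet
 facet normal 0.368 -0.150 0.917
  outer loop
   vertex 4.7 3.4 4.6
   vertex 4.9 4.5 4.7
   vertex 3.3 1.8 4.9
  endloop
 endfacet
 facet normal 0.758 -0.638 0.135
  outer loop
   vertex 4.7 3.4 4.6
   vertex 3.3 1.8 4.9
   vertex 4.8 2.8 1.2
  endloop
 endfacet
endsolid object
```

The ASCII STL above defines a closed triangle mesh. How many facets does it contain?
14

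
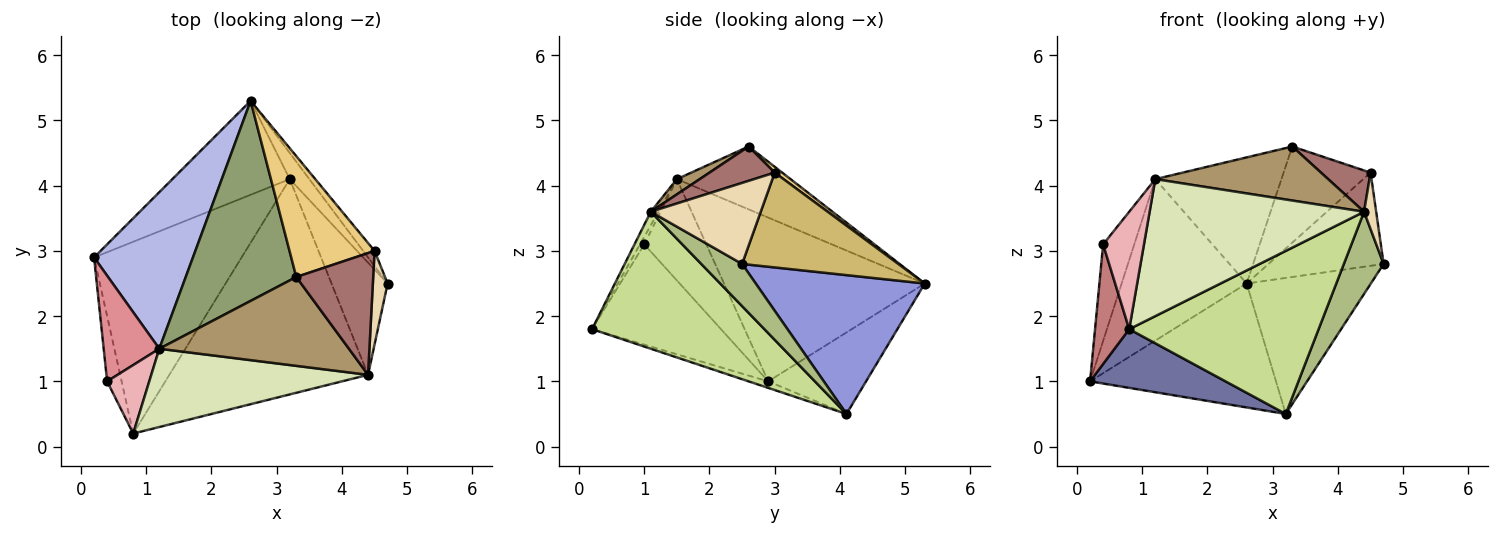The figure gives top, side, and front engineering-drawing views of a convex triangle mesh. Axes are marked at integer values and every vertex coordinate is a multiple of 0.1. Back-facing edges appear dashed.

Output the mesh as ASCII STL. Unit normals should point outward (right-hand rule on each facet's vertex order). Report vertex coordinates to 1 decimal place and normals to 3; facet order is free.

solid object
 facet normal -0.042 -0.292 -0.955
  outer loop
   vertex 3.2 4.1 0.5
   vertex 0.8 0.2 1.8
   vertex 0.2 2.9 1.0
  endloop
 endfacet
 facet normal -0.387 0.735 -0.557
  outer loop
   vertex 3.2 4.1 0.5
   vertex 0.2 2.9 1.0
   vertex 2.6 5.3 2.5
  endloop
 endfacet
 facet normal 0.801 0.588 -0.113
  outer loop
   vertex 3.2 4.1 0.5
   vertex 2.6 5.3 2.5
   vertex 4.7 2.5 2.8
  endloop
 endfacet
 facet normal -0.755 0.470 0.456
  outer loop
   vertex 1.2 1.5 4.1
   vertex 2.6 5.3 2.5
   vertex 0.2 2.9 1.0
  endloop
 endfacet
 facet normal -0.433 0.481 0.762
  outer loop
   vertex 1.2 1.5 4.1
   vertex 3.3 2.6 4.6
   vertex 2.6 5.3 2.5
  endloop
 endfacet
 facet normal 0.519 -0.505 -0.690
  outer loop
   vertex 4.4 1.1 3.6
   vertex 3.2 4.1 0.5
   vertex 4.7 2.5 2.8
  endloop
 endfacet
 facet normal 0.482 -0.529 -0.699
  outer loop
   vertex 4.4 1.1 3.6
   vertex 0.8 0.2 1.8
   vertex 3.2 4.1 0.5
  endloop
 endfacet
 facet normal -0.031 -0.868 0.496
  outer loop
   vertex 4.4 1.1 3.6
   vertex 1.2 1.5 4.1
   vertex 0.8 0.2 1.8
  endloop
 endfacet
 facet normal 0.068 -0.518 0.853
  outer loop
   vertex 4.4 1.1 3.6
   vertex 3.3 2.6 4.6
   vertex 1.2 1.5 4.1
  endloop
 endfacet
 facet normal 0.801 0.591 -0.096
  outer loop
   vertex 4.5 3.0 4.2
   vertex 4.7 2.5 2.8
   vertex 2.6 5.3 2.5
  endloop
 endfacet
 facet normal 0.053 0.622 0.781
  outer loop
   vertex 4.5 3.0 4.2
   vertex 2.6 5.3 2.5
   vertex 3.3 2.6 4.6
  endloop
 endfacet
 facet normal 0.978 -0.108 0.178
  outer loop
   vertex 4.5 3.0 4.2
   vertex 4.4 1.1 3.6
   vertex 4.7 2.5 2.8
  endloop
 endfacet
 facet normal 0.389 -0.296 0.872
  outer loop
   vertex 4.5 3.0 4.2
   vertex 3.3 2.6 4.6
   vertex 4.4 1.1 3.6
  endloop
 endfacet
 facet normal -0.957 -0.254 -0.138
  outer loop
   vertex 0.4 1.0 3.1
   vertex 0.2 2.9 1.0
   vertex 0.8 0.2 1.8
  endloop
 endfacet
 facet normal -0.802 0.403 0.441
  outer loop
   vertex 0.4 1.0 3.1
   vertex 1.2 1.5 4.1
   vertex 0.2 2.9 1.0
  endloop
 endfacet
 facet normal -0.090 -0.860 0.502
  outer loop
   vertex 0.4 1.0 3.1
   vertex 0.8 0.2 1.8
   vertex 1.2 1.5 4.1
  endloop
 endfacet
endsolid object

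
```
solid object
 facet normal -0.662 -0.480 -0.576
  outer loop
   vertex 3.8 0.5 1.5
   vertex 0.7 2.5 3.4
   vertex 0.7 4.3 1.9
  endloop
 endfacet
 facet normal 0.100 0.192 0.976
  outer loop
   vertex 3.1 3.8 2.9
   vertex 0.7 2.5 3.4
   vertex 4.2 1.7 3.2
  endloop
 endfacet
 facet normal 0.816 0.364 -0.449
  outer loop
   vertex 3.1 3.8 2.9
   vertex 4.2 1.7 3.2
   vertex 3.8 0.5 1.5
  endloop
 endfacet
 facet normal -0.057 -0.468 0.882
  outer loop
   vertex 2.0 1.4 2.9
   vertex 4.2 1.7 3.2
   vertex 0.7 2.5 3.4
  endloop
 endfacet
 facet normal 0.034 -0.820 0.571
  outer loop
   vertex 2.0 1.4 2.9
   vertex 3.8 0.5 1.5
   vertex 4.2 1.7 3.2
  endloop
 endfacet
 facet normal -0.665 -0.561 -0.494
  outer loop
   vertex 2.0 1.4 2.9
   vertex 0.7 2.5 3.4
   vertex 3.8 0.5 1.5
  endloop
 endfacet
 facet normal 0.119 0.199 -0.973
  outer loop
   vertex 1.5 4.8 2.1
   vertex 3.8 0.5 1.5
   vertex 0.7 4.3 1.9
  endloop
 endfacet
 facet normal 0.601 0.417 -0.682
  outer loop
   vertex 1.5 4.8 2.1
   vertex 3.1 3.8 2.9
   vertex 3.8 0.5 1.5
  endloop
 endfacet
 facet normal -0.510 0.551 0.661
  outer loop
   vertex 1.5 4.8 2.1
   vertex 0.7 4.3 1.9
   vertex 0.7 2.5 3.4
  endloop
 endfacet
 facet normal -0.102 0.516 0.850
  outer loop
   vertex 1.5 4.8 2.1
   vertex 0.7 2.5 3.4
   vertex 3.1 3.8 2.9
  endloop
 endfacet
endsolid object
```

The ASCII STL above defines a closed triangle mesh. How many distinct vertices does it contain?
7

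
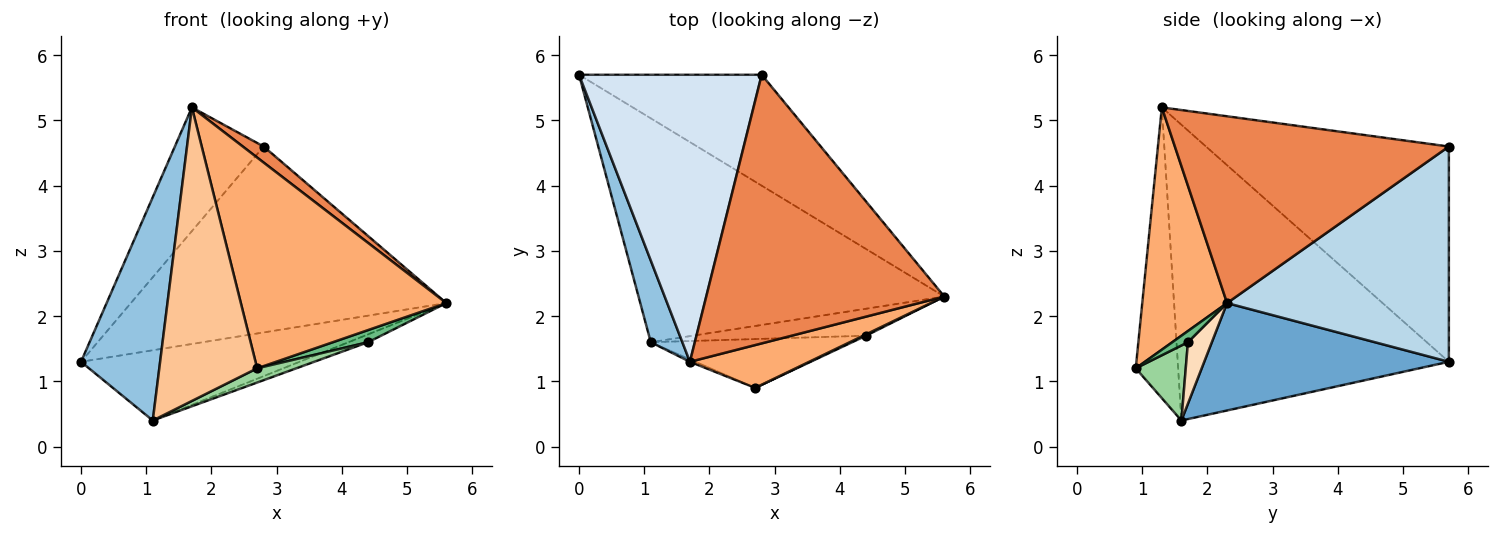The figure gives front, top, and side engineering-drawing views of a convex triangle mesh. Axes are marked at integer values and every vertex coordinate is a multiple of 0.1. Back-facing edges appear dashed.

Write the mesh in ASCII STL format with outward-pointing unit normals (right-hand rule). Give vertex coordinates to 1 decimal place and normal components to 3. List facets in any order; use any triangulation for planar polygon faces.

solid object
 facet normal 0.318 0.284 -0.905
  outer loop
   vertex 1.1 1.6 0.4
   vertex 0.0 5.7 1.3
   vertex 5.6 2.3 2.2
  endloop
 endfacet
 facet normal -0.955 -0.279 0.102
  outer loop
   vertex 1.7 1.3 5.2
   vertex 0.0 5.7 1.3
   vertex 1.1 1.6 0.4
  endloop
 endfacet
 facet normal 0.517 0.735 -0.439
  outer loop
   vertex 2.8 5.7 4.6
   vertex 5.6 2.3 2.2
   vertex 0.0 5.7 1.3
  endloop
 endfacet
 facet normal -0.734 0.269 0.623
  outer loop
   vertex 2.8 5.7 4.6
   vertex 0.0 5.7 1.3
   vertex 1.7 1.3 5.2
  endloop
 endfacet
 facet normal 0.617 -0.047 0.786
  outer loop
   vertex 2.8 5.7 4.6
   vertex 1.7 1.3 5.2
   vertex 5.6 2.3 2.2
  endloop
 endfacet
 facet normal 0.375 -0.908 0.185
  outer loop
   vertex 2.7 0.9 1.2
   vertex 5.6 2.3 2.2
   vertex 1.7 1.3 5.2
  endloop
 endfacet
 facet normal -0.398 -0.918 -0.008
  outer loop
   vertex 2.7 0.9 1.2
   vertex 1.7 1.3 5.2
   vertex 1.1 1.6 0.4
  endloop
 endfacet
 facet normal 0.323 0.264 -0.909
  outer loop
   vertex 4.4 1.7 1.6
   vertex 1.1 1.6 0.4
   vertex 5.6 2.3 2.2
  endloop
 endfacet
 facet normal 0.404 -0.909 0.101
  outer loop
   vertex 4.4 1.7 1.6
   vertex 5.6 2.3 2.2
   vertex 2.7 0.9 1.2
  endloop
 endfacet
 facet normal 0.337 -0.264 -0.904
  outer loop
   vertex 4.4 1.7 1.6
   vertex 2.7 0.9 1.2
   vertex 1.1 1.6 0.4
  endloop
 endfacet
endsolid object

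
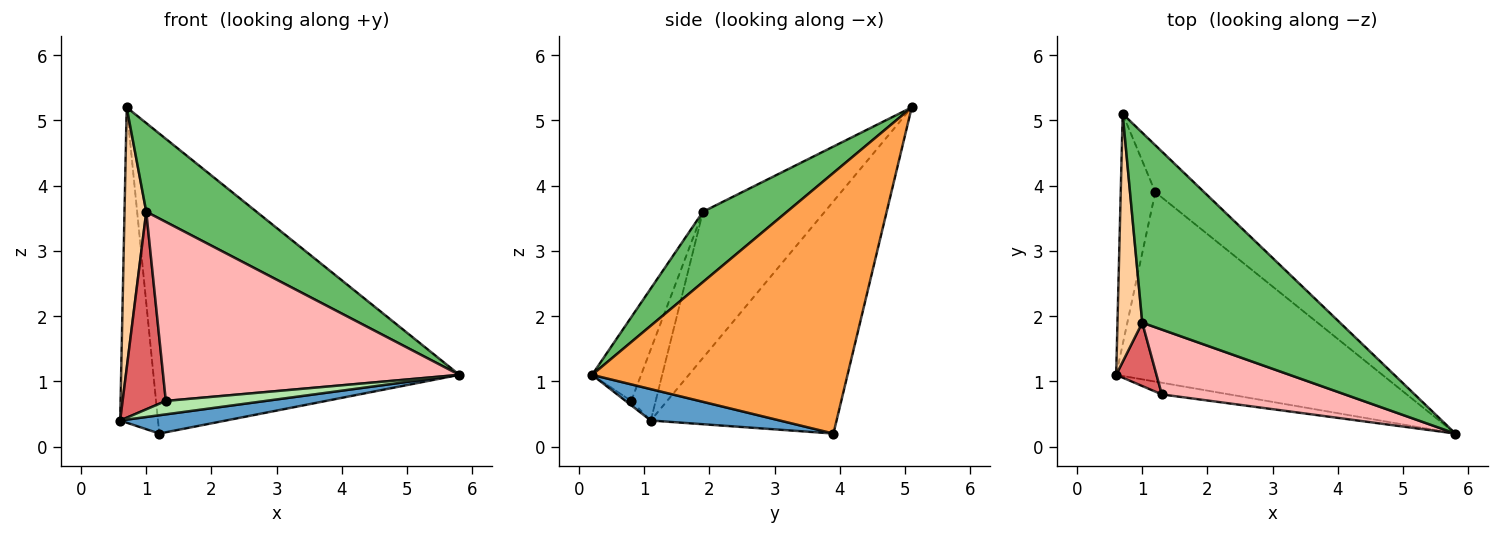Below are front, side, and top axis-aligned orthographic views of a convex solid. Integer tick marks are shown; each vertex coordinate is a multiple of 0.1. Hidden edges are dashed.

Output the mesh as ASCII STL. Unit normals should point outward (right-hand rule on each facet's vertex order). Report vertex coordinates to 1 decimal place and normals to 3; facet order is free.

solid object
 facet normal 0.117 -0.096 -0.989
  outer loop
   vertex 1.2 3.9 0.2
   vertex 5.8 0.2 1.1
   vertex 0.6 1.1 0.4
  endloop
 endfacet
 facet normal -0.970 0.197 -0.144
  outer loop
   vertex 1.2 3.9 0.2
   vertex 0.6 1.1 0.4
   vertex 0.7 5.1 5.2
  endloop
 endfacet
 facet normal 0.636 0.762 -0.119
  outer loop
   vertex 1.2 3.9 0.2
   vertex 0.7 5.1 5.2
   vertex 5.8 0.2 1.1
  endloop
 endfacet
 facet normal -0.971 -0.173 0.165
  outer loop
   vertex 1.0 1.9 3.6
   vertex 0.7 5.1 5.2
   vertex 0.6 1.1 0.4
  endloop
 endfacet
 facet normal 0.307 -0.403 0.863
  outer loop
   vertex 1.0 1.9 3.6
   vertex 5.8 0.2 1.1
   vertex 0.7 5.1 5.2
  endloop
 endfacet
 facet normal -0.042 -0.754 -0.655
  outer loop
   vertex 1.3 0.8 0.7
   vertex 0.6 1.1 0.4
   vertex 5.8 0.2 1.1
  endloop
 endfacet
 facet normal -0.474 -0.838 0.269
  outer loop
   vertex 1.3 0.8 0.7
   vertex 1.0 1.9 3.6
   vertex 0.6 1.1 0.4
  endloop
 endfacet
 facet normal -0.154 -0.929 0.336
  outer loop
   vertex 1.3 0.8 0.7
   vertex 5.8 0.2 1.1
   vertex 1.0 1.9 3.6
  endloop
 endfacet
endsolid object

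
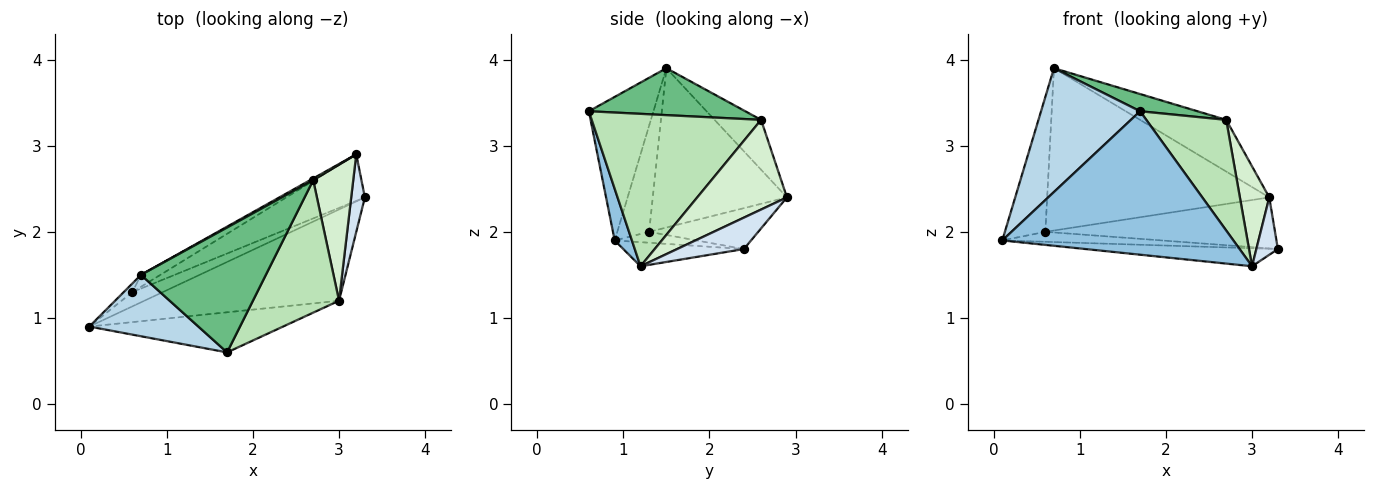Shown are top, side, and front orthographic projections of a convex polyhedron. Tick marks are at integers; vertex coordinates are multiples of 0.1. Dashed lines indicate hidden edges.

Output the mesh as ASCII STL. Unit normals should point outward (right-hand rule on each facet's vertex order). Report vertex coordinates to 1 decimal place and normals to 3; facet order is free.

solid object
 facet normal -0.121 0.192 -0.974
  outer loop
   vertex 3.0 1.2 1.6
   vertex 0.1 0.9 1.9
   vertex 3.3 2.4 1.8
  endloop
 endfacet
 facet normal 0.072 -0.961 -0.268
  outer loop
   vertex 1.7 0.6 3.4
   vertex 0.1 0.9 1.9
   vertex 3.0 1.2 1.6
  endloop
 endfacet
 facet normal -0.505 -0.774 0.383
  outer loop
   vertex 1.7 0.6 3.4
   vertex 0.7 1.5 3.9
   vertex 0.1 0.9 1.9
  endloop
 endfacet
 facet normal 0.879 -0.284 0.383
  outer loop
   vertex 3.2 2.9 2.4
   vertex 3.0 1.2 1.6
   vertex 3.3 2.4 1.8
  endloop
 endfacet
 facet normal -0.618 0.785 -0.050
  outer loop
   vertex 0.6 1.3 2.0
   vertex 0.1 0.9 1.9
   vertex 0.7 1.5 3.9
  endloop
 endfacet
 facet normal -0.516 0.854 -0.063
  outer loop
   vertex 0.6 1.3 2.0
   vertex 0.7 1.5 3.9
   vertex 3.2 2.9 2.4
  endloop
 endfacet
 facet normal -0.282 0.549 -0.787
  outer loop
   vertex 0.6 1.3 2.0
   vertex 3.3 2.4 1.8
   vertex 0.1 0.9 1.9
  endloop
 endfacet
 facet normal -0.331 0.697 -0.636
  outer loop
   vertex 0.6 1.3 2.0
   vertex 3.2 2.9 2.4
   vertex 3.3 2.4 1.8
  endloop
 endfacet
 facet normal 0.349 -0.128 0.928
  outer loop
   vertex 2.7 2.6 3.3
   vertex 0.7 1.5 3.9
   vertex 1.7 0.6 3.4
  endloop
 endfacet
 facet normal -0.475 0.880 0.029
  outer loop
   vertex 2.7 2.6 3.3
   vertex 3.2 2.9 2.4
   vertex 0.7 1.5 3.9
  endloop
 endfacet
 facet normal 0.805 -0.380 0.455
  outer loop
   vertex 2.7 2.6 3.3
   vertex 1.7 0.6 3.4
   vertex 3.0 1.2 1.6
  endloop
 endfacet
 facet normal 0.875 -0.287 0.390
  outer loop
   vertex 2.7 2.6 3.3
   vertex 3.0 1.2 1.6
   vertex 3.2 2.9 2.4
  endloop
 endfacet
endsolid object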